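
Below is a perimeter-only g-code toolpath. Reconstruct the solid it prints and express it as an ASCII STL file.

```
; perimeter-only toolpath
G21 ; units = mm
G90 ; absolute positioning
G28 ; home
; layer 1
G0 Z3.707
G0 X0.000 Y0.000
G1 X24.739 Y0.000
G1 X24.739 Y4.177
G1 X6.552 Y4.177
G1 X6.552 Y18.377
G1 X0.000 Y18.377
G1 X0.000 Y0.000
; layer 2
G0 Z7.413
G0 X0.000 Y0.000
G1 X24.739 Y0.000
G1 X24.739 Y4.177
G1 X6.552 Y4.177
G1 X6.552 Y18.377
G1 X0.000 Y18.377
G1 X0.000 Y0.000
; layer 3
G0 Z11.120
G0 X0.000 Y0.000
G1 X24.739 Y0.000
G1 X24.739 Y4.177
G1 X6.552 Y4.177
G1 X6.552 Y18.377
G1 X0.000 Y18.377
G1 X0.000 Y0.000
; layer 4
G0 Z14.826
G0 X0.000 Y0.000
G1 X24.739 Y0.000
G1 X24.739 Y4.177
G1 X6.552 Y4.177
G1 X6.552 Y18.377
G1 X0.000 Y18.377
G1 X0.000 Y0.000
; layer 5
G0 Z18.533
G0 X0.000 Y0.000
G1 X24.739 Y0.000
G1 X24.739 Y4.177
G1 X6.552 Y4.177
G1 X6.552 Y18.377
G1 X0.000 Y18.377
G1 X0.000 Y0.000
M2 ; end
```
solid part
  facet normal 0.0000 0.0000 -1.0000
    outer loop
      vertex 24.739 4.177 0.000
      vertex 24.739 0.000 0.000
      vertex 0.000 0.000 0.000
    endloop
  endfacet
  facet normal 0.0000 0.0000 -1.0000
    outer loop
      vertex 6.552 4.177 0.000
      vertex 24.739 4.177 0.000
      vertex 0.000 0.000 0.000
    endloop
  endfacet
  facet normal 0.0000 0.0000 -1.0000
    outer loop
      vertex 6.552 18.377 0.000
      vertex 6.552 4.177 0.000
      vertex 0.000 0.000 0.000
    endloop
  endfacet
  facet normal 0.0000 0.0000 -1.0000
    outer loop
      vertex 0.000 18.377 0.000
      vertex 6.552 18.377 0.000
      vertex 0.000 0.000 0.000
    endloop
  endfacet
  facet normal 0.0000 0.0000 1.0000
    outer loop
      vertex 0.000 0.000 18.533
      vertex 24.739 0.000 18.533
      vertex 24.739 4.177 18.533
    endloop
  endfacet
  facet normal 0.0000 0.0000 1.0000
    outer loop
      vertex 0.000 0.000 18.533
      vertex 24.739 4.177 18.533
      vertex 6.552 4.177 18.533
    endloop
  endfacet
  facet normal 0.0000 0.0000 1.0000
    outer loop
      vertex 0.000 0.000 18.533
      vertex 6.552 4.177 18.533
      vertex 6.552 18.377 18.533
    endloop
  endfacet
  facet normal 0.0000 0.0000 1.0000
    outer loop
      vertex 0.000 0.000 18.533
      vertex 6.552 18.377 18.533
      vertex 0.000 18.377 18.533
    endloop
  endfacet
  facet normal 0.0000 -1.0000 0.0000
    outer loop
      vertex 0.000 0.000 0.000
      vertex 24.739 0.000 0.000
      vertex 24.739 0.000 18.533
    endloop
  endfacet
  facet normal 0.0000 -1.0000 0.0000
    outer loop
      vertex 0.000 0.000 0.000
      vertex 24.739 0.000 18.533
      vertex 0.000 0.000 18.533
    endloop
  endfacet
  facet normal 1.0000 0.0000 0.0000
    outer loop
      vertex 24.739 0.000 0.000
      vertex 24.739 4.177 0.000
      vertex 24.739 4.177 18.533
    endloop
  endfacet
  facet normal 1.0000 0.0000 0.0000
    outer loop
      vertex 24.739 0.000 0.000
      vertex 24.739 4.177 18.533
      vertex 24.739 0.000 18.533
    endloop
  endfacet
  facet normal 0.0000 1.0000 0.0000
    outer loop
      vertex 24.739 4.177 0.000
      vertex 6.552 4.177 0.000
      vertex 6.552 4.177 18.533
    endloop
  endfacet
  facet normal 0.0000 1.0000 0.0000
    outer loop
      vertex 24.739 4.177 0.000
      vertex 6.552 4.177 18.533
      vertex 24.739 4.177 18.533
    endloop
  endfacet
  facet normal 1.0000 0.0000 0.0000
    outer loop
      vertex 6.552 4.177 0.000
      vertex 6.552 18.377 0.000
      vertex 6.552 18.377 18.533
    endloop
  endfacet
  facet normal 1.0000 0.0000 0.0000
    outer loop
      vertex 6.552 4.177 0.000
      vertex 6.552 18.377 18.533
      vertex 6.552 4.177 18.533
    endloop
  endfacet
  facet normal 0.0000 1.0000 0.0000
    outer loop
      vertex 6.552 18.377 0.000
      vertex 0.000 18.377 0.000
      vertex 0.000 18.377 18.533
    endloop
  endfacet
  facet normal 0.0000 1.0000 0.0000
    outer loop
      vertex 6.552 18.377 0.000
      vertex 0.000 18.377 18.533
      vertex 6.552 18.377 18.533
    endloop
  endfacet
  facet normal -1.0000 0.0000 0.0000
    outer loop
      vertex 0.000 18.377 0.000
      vertex 0.000 0.000 0.000
      vertex 0.000 0.000 18.533
    endloop
  endfacet
  facet normal -1.0000 0.0000 0.0000
    outer loop
      vertex 0.000 18.377 0.000
      vertex 0.000 0.000 18.533
      vertex 0.000 18.377 18.533
    endloop
  endfacet
endsolid part

The G0 Z moves step by Δz≈3.707 mm. Every layer's G1 loop is the same polygon, so the solid is a straight extrusion of it from z=0 to z≈18.5. Closing with flat bottom and top caps and triangulating gives 20 facets — an L-shaped prism: outer 24.7 × 18.4 mm, arm thicknesses ≈ 4.18 mm (horizontal) and 6.55 mm (vertical), extruded 18.5 mm in z.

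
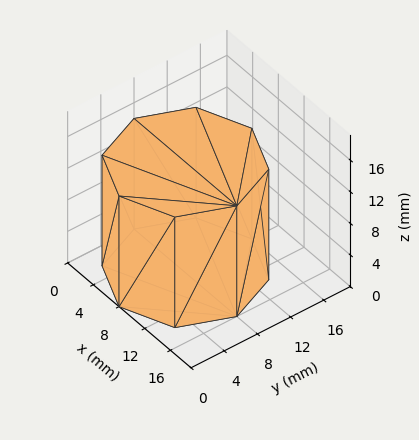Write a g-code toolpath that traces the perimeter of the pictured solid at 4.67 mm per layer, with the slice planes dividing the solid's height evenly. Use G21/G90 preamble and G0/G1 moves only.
Reading the render: the shape is a regular 8-sided prism (a cylinder approximated with 8 flat sides), circumscribed radius ≈ 8 mm, height ≈ 14 mm (dimensions read to the nearest mm from the axis ticks). For the g-code, the solid's height is divided into equal slices at the stated Δz and each level perimeter traced with G1 moves after a G0 lift.

; perimeter-only toolpath
G21 ; units = mm
G90 ; absolute positioning
G28 ; home
; layer 1
G0 Z4.67
G0 X16.00 Y8.00
G1 X13.66 Y13.66
G1 X8.00 Y16.00
G1 X2.34 Y13.66
G1 X0.00 Y8.00
G1 X2.34 Y2.34
G1 X8.00 Y0.00
G1 X13.66 Y2.34
G1 X16.00 Y8.00
; layer 2
G0 Z9.33
G0 X16.00 Y8.00
G1 X13.66 Y13.66
G1 X8.00 Y16.00
G1 X2.34 Y13.66
G1 X0.00 Y8.00
G1 X2.34 Y2.34
G1 X8.00 Y0.00
G1 X13.66 Y2.34
G1 X16.00 Y8.00
; layer 3
G0 Z14.00
G0 X16.00 Y8.00
G1 X13.66 Y13.66
G1 X8.00 Y16.00
G1 X2.34 Y13.66
G1 X0.00 Y8.00
G1 X2.34 Y2.34
G1 X8.00 Y0.00
G1 X13.66 Y2.34
G1 X16.00 Y8.00
M2 ; end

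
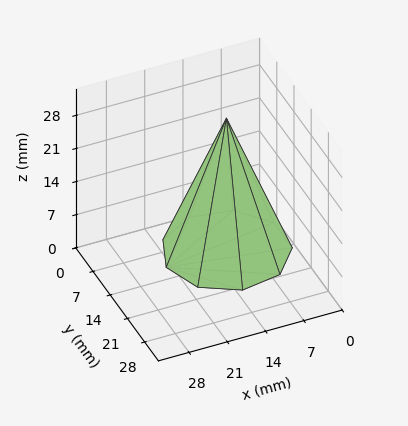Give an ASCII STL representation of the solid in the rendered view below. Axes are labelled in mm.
Reading the render: the shape is a regular 9-sided pyramid, base circumscribed radius ≈ 11 mm, apex at z ≈ 28 mm (dimensions read to the nearest mm from the axis ticks). For the STL, each face is triangulated and given an outward normal.

solid part
  facet normal 0.0000 0.0000 -1.0000
    outer loop
      vertex 12.91 21.83 0.00
      vertex 19.43 18.07 0.00
      vertex 22.00 11.00 0.00
    endloop
  endfacet
  facet normal 0.0000 0.0000 -1.0000
    outer loop
      vertex 5.50 20.53 0.00
      vertex 12.91 21.83 0.00
      vertex 22.00 11.00 0.00
    endloop
  endfacet
  facet normal 0.0000 0.0000 -1.0000
    outer loop
      vertex 0.66 14.76 0.00
      vertex 5.50 20.53 0.00
      vertex 22.00 11.00 0.00
    endloop
  endfacet
  facet normal 0.0000 0.0000 -1.0000
    outer loop
      vertex 0.66 7.24 0.00
      vertex 0.66 14.76 0.00
      vertex 22.00 11.00 0.00
    endloop
  endfacet
  facet normal 0.0000 0.0000 -1.0000
    outer loop
      vertex 5.50 1.47 0.00
      vertex 0.66 7.24 0.00
      vertex 22.00 11.00 0.00
    endloop
  endfacet
  facet normal 0.0000 0.0000 -1.0000
    outer loop
      vertex 12.91 0.17 0.00
      vertex 5.50 1.47 0.00
      vertex 22.00 11.00 0.00
    endloop
  endfacet
  facet normal 0.0000 0.0000 -1.0000
    outer loop
      vertex 19.43 3.93 0.00
      vertex 12.91 0.17 0.00
      vertex 22.00 11.00 0.00
    endloop
  endfacet
  facet normal 0.8817 0.3205 0.3464
    outer loop
      vertex 22.00 11.00 0.00
      vertex 19.43 18.07 0.00
      vertex 11.00 11.00 28.00
    endloop
  endfacet
  facet normal 0.4687 0.8127 0.3463
    outer loop
      vertex 19.43 18.07 0.00
      vertex 12.91 21.83 0.00
      vertex 11.00 11.00 28.00
    endloop
  endfacet
  facet normal -0.1621 0.9240 0.3463
    outer loop
      vertex 12.91 21.83 0.00
      vertex 5.50 20.53 0.00
      vertex 11.00 11.00 28.00
    endloop
  endfacet
  facet normal -0.7187 0.6029 0.3464
    outer loop
      vertex 5.50 20.53 0.00
      vertex 0.66 14.76 0.00
      vertex 11.00 11.00 28.00
    endloop
  endfacet
  facet normal -0.9381 0.0000 0.3464
    outer loop
      vertex 0.66 14.76 0.00
      vertex 0.66 7.24 0.00
      vertex 11.00 11.00 28.00
    endloop
  endfacet
  facet normal -0.7187 -0.6029 0.3464
    outer loop
      vertex 0.66 7.24 0.00
      vertex 5.50 1.47 0.00
      vertex 11.00 11.00 28.00
    endloop
  endfacet
  facet normal -0.1621 -0.9240 0.3463
    outer loop
      vertex 5.50 1.47 0.00
      vertex 12.91 0.17 0.00
      vertex 11.00 11.00 28.00
    endloop
  endfacet
  facet normal 0.4687 -0.8127 0.3463
    outer loop
      vertex 12.91 0.17 0.00
      vertex 19.43 3.93 0.00
      vertex 11.00 11.00 28.00
    endloop
  endfacet
  facet normal 0.8817 -0.3205 0.3464
    outer loop
      vertex 19.43 3.93 0.00
      vertex 22.00 11.00 0.00
      vertex 11.00 11.00 28.00
    endloop
  endfacet
endsolid part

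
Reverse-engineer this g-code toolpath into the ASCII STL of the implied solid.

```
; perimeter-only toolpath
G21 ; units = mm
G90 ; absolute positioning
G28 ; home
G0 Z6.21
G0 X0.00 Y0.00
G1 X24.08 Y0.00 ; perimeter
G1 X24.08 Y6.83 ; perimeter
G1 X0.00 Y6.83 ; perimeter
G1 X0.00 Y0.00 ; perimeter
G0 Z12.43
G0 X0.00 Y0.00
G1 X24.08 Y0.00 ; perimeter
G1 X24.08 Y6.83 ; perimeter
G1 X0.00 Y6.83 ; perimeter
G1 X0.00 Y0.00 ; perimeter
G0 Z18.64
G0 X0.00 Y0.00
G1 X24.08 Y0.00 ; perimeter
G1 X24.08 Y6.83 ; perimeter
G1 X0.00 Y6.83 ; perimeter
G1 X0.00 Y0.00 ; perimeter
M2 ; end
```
solid part
  facet normal 0.0000 0.0000 -1.0000
    outer loop
      vertex 24.08 6.83 0.00
      vertex 24.08 0.00 0.00
      vertex 0.00 0.00 0.00
    endloop
  endfacet
  facet normal 0.0000 0.0000 -1.0000
    outer loop
      vertex 0.00 6.83 0.00
      vertex 24.08 6.83 0.00
      vertex 0.00 0.00 0.00
    endloop
  endfacet
  facet normal 0.0000 0.0000 1.0000
    outer loop
      vertex 0.00 0.00 18.64
      vertex 24.08 0.00 18.64
      vertex 24.08 6.83 18.64
    endloop
  endfacet
  facet normal 0.0000 0.0000 1.0000
    outer loop
      vertex 0.00 0.00 18.64
      vertex 24.08 6.83 18.64
      vertex 0.00 6.83 18.64
    endloop
  endfacet
  facet normal 0.0000 -1.0000 0.0000
    outer loop
      vertex 0.00 0.00 0.00
      vertex 24.08 0.00 0.00
      vertex 24.08 0.00 18.64
    endloop
  endfacet
  facet normal 0.0000 -1.0000 0.0000
    outer loop
      vertex 0.00 0.00 0.00
      vertex 24.08 0.00 18.64
      vertex 0.00 0.00 18.64
    endloop
  endfacet
  facet normal 0.0000 1.0000 0.0000
    outer loop
      vertex 24.08 6.83 18.64
      vertex 24.08 6.83 0.00
      vertex 0.00 6.83 0.00
    endloop
  endfacet
  facet normal 0.0000 1.0000 0.0000
    outer loop
      vertex 0.00 6.83 18.64
      vertex 24.08 6.83 18.64
      vertex 0.00 6.83 0.00
    endloop
  endfacet
  facet normal -1.0000 0.0000 0.0000
    outer loop
      vertex 0.00 6.83 18.64
      vertex 0.00 6.83 0.00
      vertex 0.00 0.00 0.00
    endloop
  endfacet
  facet normal -1.0000 0.0000 0.0000
    outer loop
      vertex 0.00 0.00 18.64
      vertex 0.00 6.83 18.64
      vertex 0.00 0.00 0.00
    endloop
  endfacet
  facet normal 1.0000 0.0000 0.0000
    outer loop
      vertex 24.08 0.00 0.00
      vertex 24.08 6.83 0.00
      vertex 24.08 6.83 18.64
    endloop
  endfacet
  facet normal 1.0000 0.0000 0.0000
    outer loop
      vertex 24.08 0.00 0.00
      vertex 24.08 6.83 18.64
      vertex 24.08 0.00 18.64
    endloop
  endfacet
endsolid part

The G0 Z moves step by Δz≈6.21 mm. Every layer's G1 loop is the same polygon, so the solid is a straight extrusion of it from z=0 to z≈18.6. Closing with flat bottom and top caps and triangulating gives 12 facets — a rectangular box, roughly 24.1 × 6.83 mm footprint and 18.6 mm tall.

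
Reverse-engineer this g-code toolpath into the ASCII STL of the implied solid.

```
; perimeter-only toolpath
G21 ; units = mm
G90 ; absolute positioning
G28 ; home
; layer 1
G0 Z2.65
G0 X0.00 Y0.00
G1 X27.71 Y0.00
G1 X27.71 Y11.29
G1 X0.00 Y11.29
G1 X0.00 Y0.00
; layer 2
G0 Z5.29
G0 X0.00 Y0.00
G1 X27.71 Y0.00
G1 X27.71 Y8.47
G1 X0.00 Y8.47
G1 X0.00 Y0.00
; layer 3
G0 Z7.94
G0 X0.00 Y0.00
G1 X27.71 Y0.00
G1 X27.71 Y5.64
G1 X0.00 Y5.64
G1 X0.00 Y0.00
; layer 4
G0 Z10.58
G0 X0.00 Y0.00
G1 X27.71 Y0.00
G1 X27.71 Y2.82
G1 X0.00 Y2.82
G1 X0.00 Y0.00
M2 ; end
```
solid part
  facet normal 0.0000 0.0000 -1.0000
    outer loop
      vertex 27.71 14.11 0.00
      vertex 27.71 0.00 0.00
      vertex 0.00 0.00 0.00
    endloop
  endfacet
  facet normal 0.0000 0.0000 -1.0000
    outer loop
      vertex 0.00 14.11 0.00
      vertex 27.71 14.11 0.00
      vertex 0.00 0.00 0.00
    endloop
  endfacet
  facet normal 0.0000 -1.0000 0.0000
    outer loop
      vertex 0.00 0.00 0.00
      vertex 27.71 0.00 0.00
      vertex 27.71 0.00 13.23
    endloop
  endfacet
  facet normal 0.0000 -1.0000 0.0000
    outer loop
      vertex 0.00 0.00 0.00
      vertex 27.71 0.00 13.23
      vertex 0.00 0.00 13.23
    endloop
  endfacet
  facet normal 0.0000 0.6840 0.7295
    outer loop
      vertex 0.00 0.00 13.23
      vertex 27.71 0.00 13.23
      vertex 27.71 14.11 0.00
    endloop
  endfacet
  facet normal 0.0000 0.6840 0.7295
    outer loop
      vertex 0.00 0.00 13.23
      vertex 27.71 14.11 0.00
      vertex 0.00 14.11 0.00
    endloop
  endfacet
  facet normal -1.0000 0.0000 0.0000
    outer loop
      vertex 0.00 0.00 13.23
      vertex 0.00 14.11 0.00
      vertex 0.00 0.00 0.00
    endloop
  endfacet
  facet normal 1.0000 0.0000 0.0000
    outer loop
      vertex 27.71 0.00 0.00
      vertex 27.71 14.11 0.00
      vertex 27.71 0.00 13.23
    endloop
  endfacet
endsolid part

The G0 Z moves step by Δz≈2.65 mm. The G1 loops shrink linearly with z, so the solid tapers from its base footprint up to z≈13.2. Closing with a flat bottom cap and the tapered top and triangulating gives 8 facets — a wedge (ramp): 27.7 × 14.1 mm base, rising to 13.2 mm along the y=0 edge and sloping linearly to z=0 at y=14.1.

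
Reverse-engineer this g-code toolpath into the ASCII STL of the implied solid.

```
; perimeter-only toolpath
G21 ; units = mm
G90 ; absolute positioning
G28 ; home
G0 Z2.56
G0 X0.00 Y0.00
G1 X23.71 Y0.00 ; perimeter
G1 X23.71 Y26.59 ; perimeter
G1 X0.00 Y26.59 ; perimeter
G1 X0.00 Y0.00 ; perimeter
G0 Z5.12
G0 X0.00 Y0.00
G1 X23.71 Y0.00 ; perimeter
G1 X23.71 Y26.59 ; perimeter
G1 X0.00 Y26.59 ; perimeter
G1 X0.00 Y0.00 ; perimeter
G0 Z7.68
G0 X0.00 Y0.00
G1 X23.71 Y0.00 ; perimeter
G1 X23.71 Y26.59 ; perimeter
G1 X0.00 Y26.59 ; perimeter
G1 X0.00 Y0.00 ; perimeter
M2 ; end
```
solid part
  facet normal 0.0000 0.0000 -1.0000
    outer loop
      vertex 23.71 26.59 0.00
      vertex 23.71 0.00 0.00
      vertex 0.00 0.00 0.00
    endloop
  endfacet
  facet normal 0.0000 0.0000 -1.0000
    outer loop
      vertex 0.00 26.59 0.00
      vertex 23.71 26.59 0.00
      vertex 0.00 0.00 0.00
    endloop
  endfacet
  facet normal 0.0000 0.0000 1.0000
    outer loop
      vertex 0.00 0.00 7.68
      vertex 23.71 0.00 7.68
      vertex 23.71 26.59 7.68
    endloop
  endfacet
  facet normal 0.0000 0.0000 1.0000
    outer loop
      vertex 0.00 0.00 7.68
      vertex 23.71 26.59 7.68
      vertex 0.00 26.59 7.68
    endloop
  endfacet
  facet normal 0.0000 -1.0000 0.0000
    outer loop
      vertex 0.00 0.00 0.00
      vertex 23.71 0.00 0.00
      vertex 23.71 0.00 7.68
    endloop
  endfacet
  facet normal 0.0000 -1.0000 0.0000
    outer loop
      vertex 0.00 0.00 0.00
      vertex 23.71 0.00 7.68
      vertex 0.00 0.00 7.68
    endloop
  endfacet
  facet normal 0.0000 1.0000 0.0000
    outer loop
      vertex 23.71 26.59 7.68
      vertex 23.71 26.59 0.00
      vertex 0.00 26.59 0.00
    endloop
  endfacet
  facet normal 0.0000 1.0000 0.0000
    outer loop
      vertex 0.00 26.59 7.68
      vertex 23.71 26.59 7.68
      vertex 0.00 26.59 0.00
    endloop
  endfacet
  facet normal -1.0000 0.0000 0.0000
    outer loop
      vertex 0.00 26.59 7.68
      vertex 0.00 26.59 0.00
      vertex 0.00 0.00 0.00
    endloop
  endfacet
  facet normal -1.0000 0.0000 0.0000
    outer loop
      vertex 0.00 0.00 7.68
      vertex 0.00 26.59 7.68
      vertex 0.00 0.00 0.00
    endloop
  endfacet
  facet normal 1.0000 0.0000 0.0000
    outer loop
      vertex 23.71 0.00 0.00
      vertex 23.71 26.59 0.00
      vertex 23.71 26.59 7.68
    endloop
  endfacet
  facet normal 1.0000 0.0000 0.0000
    outer loop
      vertex 23.71 0.00 0.00
      vertex 23.71 26.59 7.68
      vertex 23.71 0.00 7.68
    endloop
  endfacet
endsolid part

The G0 Z moves step by Δz≈2.56 mm. Every layer's G1 loop is the same polygon, so the solid is a straight extrusion of it from z=0 to z≈7.68. Closing with flat bottom and top caps and triangulating gives 12 facets — a rectangular box, roughly 23.7 × 26.6 mm footprint and 7.68 mm tall.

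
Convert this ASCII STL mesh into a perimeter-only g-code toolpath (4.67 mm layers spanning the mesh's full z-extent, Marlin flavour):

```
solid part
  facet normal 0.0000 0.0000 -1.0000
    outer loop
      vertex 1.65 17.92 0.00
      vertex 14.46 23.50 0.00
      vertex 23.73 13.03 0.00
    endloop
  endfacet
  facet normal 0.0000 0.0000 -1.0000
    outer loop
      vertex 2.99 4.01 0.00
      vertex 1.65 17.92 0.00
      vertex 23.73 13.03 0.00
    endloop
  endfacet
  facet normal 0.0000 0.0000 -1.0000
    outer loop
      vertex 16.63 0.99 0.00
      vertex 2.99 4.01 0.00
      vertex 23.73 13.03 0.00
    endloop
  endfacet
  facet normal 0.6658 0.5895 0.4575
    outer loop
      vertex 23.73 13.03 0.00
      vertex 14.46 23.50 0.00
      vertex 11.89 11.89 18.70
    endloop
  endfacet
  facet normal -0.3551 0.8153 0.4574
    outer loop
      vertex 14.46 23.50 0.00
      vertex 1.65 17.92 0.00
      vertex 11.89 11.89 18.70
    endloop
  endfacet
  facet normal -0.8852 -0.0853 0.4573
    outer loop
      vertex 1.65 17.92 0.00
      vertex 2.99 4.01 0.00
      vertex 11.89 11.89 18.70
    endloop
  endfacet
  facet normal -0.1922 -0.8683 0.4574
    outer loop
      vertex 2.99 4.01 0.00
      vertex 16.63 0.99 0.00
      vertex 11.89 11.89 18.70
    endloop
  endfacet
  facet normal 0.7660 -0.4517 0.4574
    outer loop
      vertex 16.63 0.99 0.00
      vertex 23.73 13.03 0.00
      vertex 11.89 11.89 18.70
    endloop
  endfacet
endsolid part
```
; perimeter-only toolpath
G21 ; units = mm
G90 ; absolute positioning
G28 ; home
; layer 1
G0 Z4.67
G0 X20.77 Y12.74
G1 X13.82 Y20.60
G1 X4.21 Y16.41
G1 X5.21 Y5.98
G1 X15.45 Y3.71
G1 X20.77 Y12.74
; layer 2
G0 Z9.35
G0 X17.81 Y12.46
G1 X13.18 Y17.70
G1 X6.77 Y14.91
G1 X7.44 Y7.95
G1 X14.26 Y6.44
G1 X17.81 Y12.46
; layer 3
G0 Z14.02
G0 X14.85 Y12.18
G1 X12.53 Y14.79
G1 X9.33 Y13.40
G1 X9.67 Y9.92
G1 X13.07 Y9.17
G1 X14.85 Y12.18
M2 ; end

The solid is a regular 5-sided pyramid, base circumscribed radius ≈ 11.9 mm, apex at z ≈ 18.7 mm. Slicing at Δz = 4.67 mm — 4 equal slices spanning the solid's height, so layer i sits at z = i·h/4 — gives 3 non-empty perimeters. Each is a 5-segment closed polygon; G0 lifts to the layer z and rapids to the start vertex, then G1 traces the edges. The cross-section shrinks linearly with z (the slice at the apex is degenerate and omitted).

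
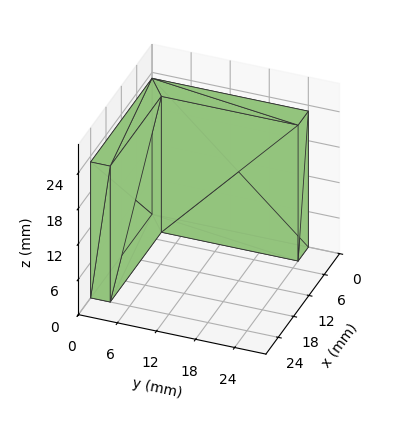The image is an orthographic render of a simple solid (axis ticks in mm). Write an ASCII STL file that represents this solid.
Reading the render: the shape is an L-shaped prism: outer 24 × 24 mm, arm thicknesses ≈ 3 mm (horizontal) and 4 mm (vertical), extruded 23 mm in z (dimensions read to the nearest mm from the axis ticks). For the STL, each face is triangulated and given an outward normal.

solid part
  facet normal 0.0000 0.0000 -1.0000
    outer loop
      vertex 24.00 3.00 0.00
      vertex 24.00 0.00 0.00
      vertex 0.00 0.00 0.00
    endloop
  endfacet
  facet normal 0.0000 0.0000 -1.0000
    outer loop
      vertex 4.00 3.00 0.00
      vertex 24.00 3.00 0.00
      vertex 0.00 0.00 0.00
    endloop
  endfacet
  facet normal 0.0000 0.0000 -1.0000
    outer loop
      vertex 4.00 24.00 0.00
      vertex 4.00 3.00 0.00
      vertex 0.00 0.00 0.00
    endloop
  endfacet
  facet normal 0.0000 0.0000 -1.0000
    outer loop
      vertex 0.00 24.00 0.00
      vertex 4.00 24.00 0.00
      vertex 0.00 0.00 0.00
    endloop
  endfacet
  facet normal 0.0000 0.0000 1.0000
    outer loop
      vertex 0.00 0.00 23.00
      vertex 24.00 0.00 23.00
      vertex 24.00 3.00 23.00
    endloop
  endfacet
  facet normal 0.0000 0.0000 1.0000
    outer loop
      vertex 0.00 0.00 23.00
      vertex 24.00 3.00 23.00
      vertex 4.00 3.00 23.00
    endloop
  endfacet
  facet normal 0.0000 0.0000 1.0000
    outer loop
      vertex 0.00 0.00 23.00
      vertex 4.00 3.00 23.00
      vertex 4.00 24.00 23.00
    endloop
  endfacet
  facet normal 0.0000 0.0000 1.0000
    outer loop
      vertex 0.00 0.00 23.00
      vertex 4.00 24.00 23.00
      vertex 0.00 24.00 23.00
    endloop
  endfacet
  facet normal 0.0000 -1.0000 0.0000
    outer loop
      vertex 0.00 0.00 0.00
      vertex 24.00 0.00 0.00
      vertex 24.00 0.00 23.00
    endloop
  endfacet
  facet normal 0.0000 -1.0000 0.0000
    outer loop
      vertex 0.00 0.00 0.00
      vertex 24.00 0.00 23.00
      vertex 0.00 0.00 23.00
    endloop
  endfacet
  facet normal 1.0000 0.0000 0.0000
    outer loop
      vertex 24.00 0.00 0.00
      vertex 24.00 3.00 0.00
      vertex 24.00 3.00 23.00
    endloop
  endfacet
  facet normal 1.0000 0.0000 0.0000
    outer loop
      vertex 24.00 0.00 0.00
      vertex 24.00 3.00 23.00
      vertex 24.00 0.00 23.00
    endloop
  endfacet
  facet normal 0.0000 1.0000 0.0000
    outer loop
      vertex 24.00 3.00 0.00
      vertex 4.00 3.00 0.00
      vertex 4.00 3.00 23.00
    endloop
  endfacet
  facet normal 0.0000 1.0000 0.0000
    outer loop
      vertex 24.00 3.00 0.00
      vertex 4.00 3.00 23.00
      vertex 24.00 3.00 23.00
    endloop
  endfacet
  facet normal 1.0000 0.0000 0.0000
    outer loop
      vertex 4.00 3.00 0.00
      vertex 4.00 24.00 0.00
      vertex 4.00 24.00 23.00
    endloop
  endfacet
  facet normal 1.0000 0.0000 0.0000
    outer loop
      vertex 4.00 3.00 0.00
      vertex 4.00 24.00 23.00
      vertex 4.00 3.00 23.00
    endloop
  endfacet
  facet normal 0.0000 1.0000 0.0000
    outer loop
      vertex 4.00 24.00 0.00
      vertex 0.00 24.00 0.00
      vertex 0.00 24.00 23.00
    endloop
  endfacet
  facet normal 0.0000 1.0000 0.0000
    outer loop
      vertex 4.00 24.00 0.00
      vertex 0.00 24.00 23.00
      vertex 4.00 24.00 23.00
    endloop
  endfacet
  facet normal -1.0000 0.0000 0.0000
    outer loop
      vertex 0.00 24.00 0.00
      vertex 0.00 0.00 0.00
      vertex 0.00 0.00 23.00
    endloop
  endfacet
  facet normal -1.0000 0.0000 0.0000
    outer loop
      vertex 0.00 24.00 0.00
      vertex 0.00 0.00 23.00
      vertex 0.00 24.00 23.00
    endloop
  endfacet
endsolid part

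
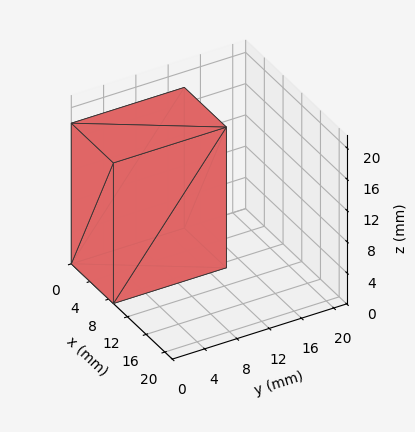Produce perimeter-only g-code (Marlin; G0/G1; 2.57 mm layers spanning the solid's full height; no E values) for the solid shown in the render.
Reading the render: the shape is a rectangular box, roughly 9 × 14 mm footprint and 18 mm tall (dimensions read to the nearest mm from the axis ticks). For the g-code, the solid's height is divided into equal slices at the stated Δz and each level perimeter traced with G1 moves after a G0 lift.

; perimeter-only toolpath
G21 ; units = mm
G90 ; absolute positioning
G28 ; home
; layer 1
G0 Z2.57
G0 X0.00 Y0.00
G1 X9.00 Y0.00
G1 X9.00 Y14.00
G1 X0.00 Y14.00
G1 X0.00 Y0.00
; layer 2
G0 Z5.14
G0 X0.00 Y0.00
G1 X9.00 Y0.00
G1 X9.00 Y14.00
G1 X0.00 Y14.00
G1 X0.00 Y0.00
; layer 3
G0 Z7.71
G0 X0.00 Y0.00
G1 X9.00 Y0.00
G1 X9.00 Y14.00
G1 X0.00 Y14.00
G1 X0.00 Y0.00
; layer 4
G0 Z10.29
G0 X0.00 Y0.00
G1 X9.00 Y0.00
G1 X9.00 Y14.00
G1 X0.00 Y14.00
G1 X0.00 Y0.00
; layer 5
G0 Z12.86
G0 X0.00 Y0.00
G1 X9.00 Y0.00
G1 X9.00 Y14.00
G1 X0.00 Y14.00
G1 X0.00 Y0.00
; layer 6
G0 Z15.43
G0 X0.00 Y0.00
G1 X9.00 Y0.00
G1 X9.00 Y14.00
G1 X0.00 Y14.00
G1 X0.00 Y0.00
; layer 7
G0 Z18.00
G0 X0.00 Y0.00
G1 X9.00 Y0.00
G1 X9.00 Y14.00
G1 X0.00 Y14.00
G1 X0.00 Y0.00
M2 ; end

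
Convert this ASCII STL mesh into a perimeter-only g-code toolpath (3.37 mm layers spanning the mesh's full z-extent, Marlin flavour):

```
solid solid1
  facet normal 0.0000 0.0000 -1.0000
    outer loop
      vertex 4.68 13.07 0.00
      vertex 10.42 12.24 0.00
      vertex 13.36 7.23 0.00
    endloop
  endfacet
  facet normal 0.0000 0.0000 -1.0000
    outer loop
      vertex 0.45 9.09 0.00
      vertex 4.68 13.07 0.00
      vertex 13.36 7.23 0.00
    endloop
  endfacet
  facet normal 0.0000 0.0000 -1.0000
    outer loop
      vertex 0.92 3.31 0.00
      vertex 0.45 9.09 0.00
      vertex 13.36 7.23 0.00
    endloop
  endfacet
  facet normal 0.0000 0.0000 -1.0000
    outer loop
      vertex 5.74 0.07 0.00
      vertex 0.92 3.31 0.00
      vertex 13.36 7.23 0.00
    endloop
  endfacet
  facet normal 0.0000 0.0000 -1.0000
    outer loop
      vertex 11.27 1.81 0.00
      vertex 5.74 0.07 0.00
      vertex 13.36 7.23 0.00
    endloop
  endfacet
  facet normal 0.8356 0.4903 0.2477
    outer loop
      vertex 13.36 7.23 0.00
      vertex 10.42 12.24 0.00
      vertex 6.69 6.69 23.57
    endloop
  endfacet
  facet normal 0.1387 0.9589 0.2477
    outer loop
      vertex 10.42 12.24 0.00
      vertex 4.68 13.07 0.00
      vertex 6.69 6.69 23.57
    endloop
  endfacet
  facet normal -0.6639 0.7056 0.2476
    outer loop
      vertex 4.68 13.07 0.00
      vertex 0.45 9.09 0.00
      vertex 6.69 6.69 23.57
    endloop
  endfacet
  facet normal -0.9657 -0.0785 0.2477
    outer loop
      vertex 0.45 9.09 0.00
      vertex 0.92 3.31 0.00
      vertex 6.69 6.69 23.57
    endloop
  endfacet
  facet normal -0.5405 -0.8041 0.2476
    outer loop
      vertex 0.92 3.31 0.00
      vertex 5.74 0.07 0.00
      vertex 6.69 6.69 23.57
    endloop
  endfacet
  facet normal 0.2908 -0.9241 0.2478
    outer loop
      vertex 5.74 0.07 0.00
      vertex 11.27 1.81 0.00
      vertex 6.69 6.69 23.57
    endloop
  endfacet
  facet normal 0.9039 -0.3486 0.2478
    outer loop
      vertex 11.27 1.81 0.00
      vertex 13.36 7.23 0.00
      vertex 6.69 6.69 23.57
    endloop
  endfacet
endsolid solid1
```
; perimeter-only toolpath
G21 ; units = mm
G90 ; absolute positioning
G28 ; home
; layer 1
G0 Z3.37
G0 X12.41 Y7.15
G1 X9.89 Y11.45
G1 X4.97 Y12.16
G1 X1.34 Y8.75
G1 X1.74 Y3.79
G1 X5.88 Y1.02
G1 X10.62 Y2.51
G1 X12.41 Y7.15
; layer 2
G0 Z6.73
G0 X11.45 Y7.08
G1 X9.35 Y10.65
G1 X5.25 Y11.25
G1 X2.23 Y8.40
G1 X2.57 Y4.28
G1 X6.01 Y1.96
G1 X9.96 Y3.20
G1 X11.45 Y7.08
; layer 3
G0 Z10.10
G0 X10.50 Y7.00
G1 X8.82 Y9.86
G1 X5.54 Y10.34
G1 X3.12 Y8.06
G1 X3.39 Y4.76
G1 X6.15 Y2.91
G1 X9.31 Y3.90
G1 X10.50 Y7.00
; layer 4
G0 Z13.47
G0 X9.55 Y6.92
G1 X8.29 Y9.07
G1 X5.83 Y9.42
G1 X4.02 Y7.72
G1 X4.22 Y5.24
G1 X6.28 Y3.85
G1 X8.65 Y4.60
G1 X9.55 Y6.92
; layer 5
G0 Z16.84
G0 X8.60 Y6.84
G1 X7.76 Y8.28
G1 X6.12 Y8.51
G1 X4.91 Y7.38
G1 X5.04 Y5.72
G1 X6.42 Y4.80
G1 X8.00 Y5.30
G1 X8.60 Y6.84
; layer 6
G0 Z20.20
G0 X7.64 Y6.77
G1 X7.22 Y7.48
G1 X6.40 Y7.60
G1 X5.80 Y7.03
G1 X5.87 Y6.21
G1 X6.55 Y5.74
G1 X7.34 Y5.99
G1 X7.64 Y6.77
M2 ; end

The solid is a regular 7-sided pyramid, base circumscribed radius ≈ 6.69 mm, apex at z ≈ 23.6 mm. Slicing at Δz = 3.37 mm — 7 equal slices spanning the solid's height, so layer i sits at z = i·h/7 — gives 6 non-empty perimeters. Each is a 7-segment closed polygon; G0 lifts to the layer z and rapids to the start vertex, then G1 traces the edges. The cross-section shrinks linearly with z (the slice at the apex is degenerate and omitted).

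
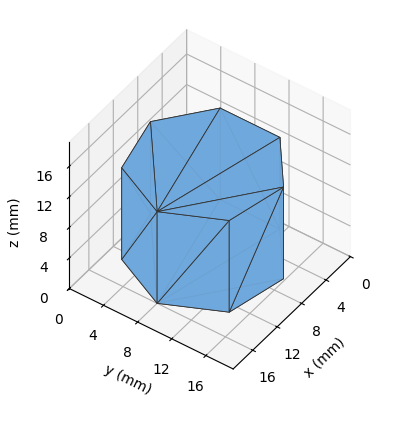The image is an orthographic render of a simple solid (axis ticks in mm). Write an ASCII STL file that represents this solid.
Reading the render: the shape is a regular 7-sided prism (a cylinder approximated with 7 flat sides), circumscribed radius ≈ 8 mm, height ≈ 12 mm (dimensions read to the nearest mm from the axis ticks). For the STL, each face is triangulated and given an outward normal.

solid part
  facet normal 0.0000 0.0000 -1.0000
    outer loop
      vertex 6.2 15.8 0.0
      vertex 13.0 14.3 0.0
      vertex 16.0 8.0 0.0
    endloop
  endfacet
  facet normal 0.0000 0.0000 -1.0000
    outer loop
      vertex 0.8 11.5 0.0
      vertex 6.2 15.8 0.0
      vertex 16.0 8.0 0.0
    endloop
  endfacet
  facet normal 0.0000 0.0000 -1.0000
    outer loop
      vertex 0.8 4.5 0.0
      vertex 0.8 11.5 0.0
      vertex 16.0 8.0 0.0
    endloop
  endfacet
  facet normal 0.0000 0.0000 -1.0000
    outer loop
      vertex 6.2 0.2 0.0
      vertex 0.8 4.5 0.0
      vertex 16.0 8.0 0.0
    endloop
  endfacet
  facet normal 0.0000 0.0000 -1.0000
    outer loop
      vertex 13.0 1.7 0.0
      vertex 6.2 0.2 0.0
      vertex 16.0 8.0 0.0
    endloop
  endfacet
  facet normal 0.0000 0.0000 1.0000
    outer loop
      vertex 16.0 8.0 12.0
      vertex 13.0 14.3 12.0
      vertex 6.2 15.8 12.0
    endloop
  endfacet
  facet normal 0.0000 0.0000 1.0000
    outer loop
      vertex 16.0 8.0 12.0
      vertex 6.2 15.8 12.0
      vertex 0.8 11.5 12.0
    endloop
  endfacet
  facet normal 0.0000 0.0000 1.0000
    outer loop
      vertex 16.0 8.0 12.0
      vertex 0.8 11.5 12.0
      vertex 0.8 4.5 12.0
    endloop
  endfacet
  facet normal 0.0000 0.0000 1.0000
    outer loop
      vertex 16.0 8.0 12.0
      vertex 0.8 4.5 12.0
      vertex 6.2 0.2 12.0
    endloop
  endfacet
  facet normal 0.0000 0.0000 1.0000
    outer loop
      vertex 16.0 8.0 12.0
      vertex 6.2 0.2 12.0
      vertex 13.0 1.7 12.0
    endloop
  endfacet
  facet normal 0.9029 0.4299 0.0000
    outer loop
      vertex 16.0 8.0 0.0
      vertex 13.0 14.3 0.0
      vertex 13.0 14.3 12.0
    endloop
  endfacet
  facet normal 0.9029 0.4299 0.0000
    outer loop
      vertex 16.0 8.0 0.0
      vertex 13.0 14.3 12.0
      vertex 16.0 8.0 12.0
    endloop
  endfacet
  facet normal 0.2154 0.9765 0.0000
    outer loop
      vertex 13.0 14.3 0.0
      vertex 6.2 15.8 0.0
      vertex 6.2 15.8 12.0
    endloop
  endfacet
  facet normal 0.2154 0.9765 0.0000
    outer loop
      vertex 13.0 14.3 0.0
      vertex 6.2 15.8 12.0
      vertex 13.0 14.3 12.0
    endloop
  endfacet
  facet normal -0.6229 0.7823 0.0000
    outer loop
      vertex 6.2 15.8 0.0
      vertex 0.8 11.5 0.0
      vertex 0.8 11.5 12.0
    endloop
  endfacet
  facet normal -0.6229 0.7823 0.0000
    outer loop
      vertex 6.2 15.8 0.0
      vertex 0.8 11.5 12.0
      vertex 6.2 15.8 12.0
    endloop
  endfacet
  facet normal -1.0000 0.0000 0.0000
    outer loop
      vertex 0.8 11.5 0.0
      vertex 0.8 4.5 0.0
      vertex 0.8 4.5 12.0
    endloop
  endfacet
  facet normal -1.0000 0.0000 0.0000
    outer loop
      vertex 0.8 11.5 0.0
      vertex 0.8 4.5 12.0
      vertex 0.8 11.5 12.0
    endloop
  endfacet
  facet normal -0.6229 -0.7823 0.0000
    outer loop
      vertex 0.8 4.5 0.0
      vertex 6.2 0.2 0.0
      vertex 6.2 0.2 12.0
    endloop
  endfacet
  facet normal -0.6229 -0.7823 0.0000
    outer loop
      vertex 0.8 4.5 0.0
      vertex 6.2 0.2 12.0
      vertex 0.8 4.5 12.0
    endloop
  endfacet
  facet normal 0.2154 -0.9765 0.0000
    outer loop
      vertex 6.2 0.2 0.0
      vertex 13.0 1.7 0.0
      vertex 13.0 1.7 12.0
    endloop
  endfacet
  facet normal 0.2154 -0.9765 0.0000
    outer loop
      vertex 6.2 0.2 0.0
      vertex 13.0 1.7 12.0
      vertex 6.2 0.2 12.0
    endloop
  endfacet
  facet normal 0.9029 -0.4299 0.0000
    outer loop
      vertex 13.0 1.7 0.0
      vertex 16.0 8.0 0.0
      vertex 16.0 8.0 12.0
    endloop
  endfacet
  facet normal 0.9029 -0.4299 0.0000
    outer loop
      vertex 13.0 1.7 0.0
      vertex 16.0 8.0 12.0
      vertex 13.0 1.7 12.0
    endloop
  endfacet
endsolid part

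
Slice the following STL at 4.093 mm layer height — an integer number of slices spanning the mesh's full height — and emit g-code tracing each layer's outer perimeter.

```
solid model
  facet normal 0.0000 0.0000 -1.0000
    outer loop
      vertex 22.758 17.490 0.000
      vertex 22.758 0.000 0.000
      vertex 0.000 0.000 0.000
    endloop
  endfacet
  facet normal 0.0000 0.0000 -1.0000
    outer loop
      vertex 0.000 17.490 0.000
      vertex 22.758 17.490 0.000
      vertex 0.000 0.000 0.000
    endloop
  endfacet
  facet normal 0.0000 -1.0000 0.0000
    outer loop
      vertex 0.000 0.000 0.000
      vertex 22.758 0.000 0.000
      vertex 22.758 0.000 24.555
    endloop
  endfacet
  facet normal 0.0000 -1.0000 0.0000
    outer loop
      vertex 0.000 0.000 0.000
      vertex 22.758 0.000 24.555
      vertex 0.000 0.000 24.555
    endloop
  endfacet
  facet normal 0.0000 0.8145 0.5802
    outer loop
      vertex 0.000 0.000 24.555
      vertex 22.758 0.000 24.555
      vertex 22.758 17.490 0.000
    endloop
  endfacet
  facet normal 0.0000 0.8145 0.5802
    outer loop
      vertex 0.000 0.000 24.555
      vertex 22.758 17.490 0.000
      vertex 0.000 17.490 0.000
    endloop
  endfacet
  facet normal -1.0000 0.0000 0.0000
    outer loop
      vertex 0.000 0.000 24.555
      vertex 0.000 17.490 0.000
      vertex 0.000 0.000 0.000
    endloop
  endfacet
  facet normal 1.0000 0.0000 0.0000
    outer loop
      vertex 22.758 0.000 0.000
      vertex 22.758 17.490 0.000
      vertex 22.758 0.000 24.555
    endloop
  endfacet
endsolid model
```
; perimeter-only toolpath
G21 ; units = mm
G90 ; absolute positioning
G28 ; home
; layer 1
G0 Z4.093
G0 X0.000 Y0.000
G1 X22.758 Y0.000
G1 X22.758 Y14.575
G1 X0.000 Y14.575
G1 X0.000 Y0.000
; layer 2
G0 Z8.185
G0 X0.000 Y0.000
G1 X22.758 Y0.000
G1 X22.758 Y11.660
G1 X0.000 Y11.660
G1 X0.000 Y0.000
; layer 3
G0 Z12.277
G0 X0.000 Y0.000
G1 X22.758 Y0.000
G1 X22.758 Y8.745
G1 X0.000 Y8.745
G1 X0.000 Y0.000
; layer 4
G0 Z16.370
G0 X0.000 Y0.000
G1 X22.758 Y0.000
G1 X22.758 Y5.830
G1 X0.000 Y5.830
G1 X0.000 Y0.000
; layer 5
G0 Z20.463
G0 X0.000 Y0.000
G1 X22.758 Y0.000
G1 X22.758 Y2.915
G1 X0.000 Y2.915
G1 X0.000 Y0.000
M2 ; end

The solid is a wedge (ramp): 22.8 × 17.5 mm base, rising to 24.6 mm along the y=0 edge and sloping linearly to z=0 at y=17.5. Slicing at Δz = 4.093 mm — 6 equal slices spanning the solid's height, so layer i sits at z = i·h/6 — gives 5 non-empty perimeters. Each is a 4-segment closed polygon; G0 lifts to the layer z and rapids to the start vertex, then G1 traces the edges. The cross-section shrinks linearly with z (the slice at the apex is degenerate and omitted).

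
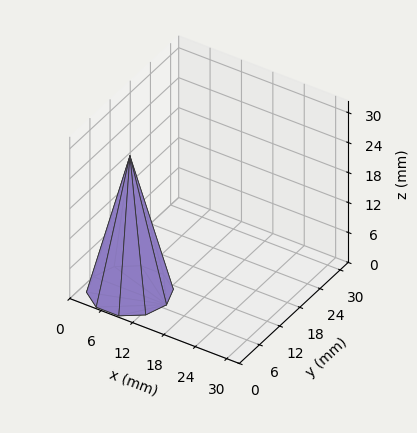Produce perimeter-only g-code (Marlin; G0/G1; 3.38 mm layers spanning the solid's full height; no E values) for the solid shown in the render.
Reading the render: the shape is a regular 10-sided pyramid, base circumscribed radius ≈ 7 mm, apex at z ≈ 27 mm (dimensions read to the nearest mm from the axis ticks). For the g-code, the solid's height is divided into equal slices at the stated Δz and each level perimeter traced with G1 moves after a G0 lift.

; perimeter-only toolpath
G21 ; units = mm
G90 ; absolute positioning
G28 ; home
; layer 1
G0 Z3.38
G0 X13.12 Y7.00
G1 X11.95 Y10.60
G1 X8.89 Y12.83
G1 X5.11 Y12.83
G1 X2.05 Y10.60
G1 X0.88 Y7.00
G1 X2.05 Y3.40
G1 X5.11 Y1.17
G1 X8.89 Y1.17
G1 X11.95 Y3.40
G1 X13.12 Y7.00
; layer 2
G0 Z6.75
G0 X12.25 Y7.00
G1 X11.25 Y10.08
G1 X8.62 Y12.00
G1 X5.38 Y12.00
G1 X2.75 Y10.08
G1 X1.75 Y7.00
G1 X2.75 Y3.92
G1 X5.38 Y2.00
G1 X8.62 Y2.00
G1 X11.25 Y3.92
G1 X12.25 Y7.00
; layer 3
G0 Z10.12
G0 X11.38 Y7.00
G1 X10.54 Y9.57
G1 X8.35 Y11.16
G1 X5.65 Y11.16
G1 X3.46 Y9.57
G1 X2.62 Y7.00
G1 X3.46 Y4.43
G1 X5.65 Y2.84
G1 X8.35 Y2.84
G1 X10.54 Y4.43
G1 X11.38 Y7.00
; layer 4
G0 Z13.50
G0 X10.50 Y7.00
G1 X9.83 Y9.05
G1 X8.08 Y10.33
G1 X5.92 Y10.33
G1 X4.17 Y9.05
G1 X3.50 Y7.00
G1 X4.17 Y4.95
G1 X5.92 Y3.67
G1 X8.08 Y3.67
G1 X9.83 Y4.95
G1 X10.50 Y7.00
; layer 5
G0 Z16.88
G0 X9.62 Y7.00
G1 X9.12 Y8.54
G1 X7.81 Y9.50
G1 X6.19 Y9.50
G1 X4.88 Y8.54
G1 X4.38 Y7.00
G1 X4.88 Y5.46
G1 X6.19 Y4.50
G1 X7.81 Y4.50
G1 X9.12 Y5.46
G1 X9.62 Y7.00
; layer 6
G0 Z20.25
G0 X8.75 Y7.00
G1 X8.41 Y8.03
G1 X7.54 Y8.66
G1 X6.46 Y8.66
G1 X5.58 Y8.03
G1 X5.25 Y7.00
G1 X5.58 Y5.97
G1 X6.46 Y5.33
G1 X7.54 Y5.33
G1 X8.41 Y5.97
G1 X8.75 Y7.00
; layer 7
G0 Z23.62
G0 X7.88 Y7.00
G1 X7.71 Y7.51
G1 X7.27 Y7.83
G1 X6.73 Y7.83
G1 X6.29 Y7.51
G1 X6.12 Y7.00
G1 X6.29 Y6.49
G1 X6.73 Y6.17
G1 X7.27 Y6.17
G1 X7.71 Y6.49
G1 X7.88 Y7.00
M2 ; end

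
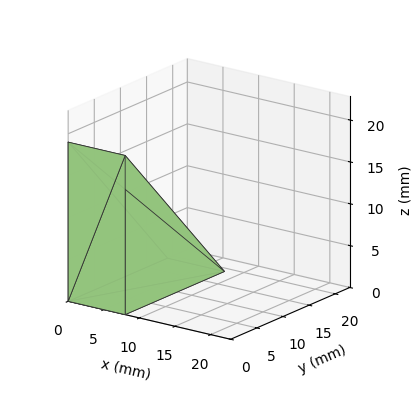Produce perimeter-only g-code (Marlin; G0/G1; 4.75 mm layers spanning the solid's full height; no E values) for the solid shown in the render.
Reading the render: the shape is a wedge (ramp): 8 × 19 mm base, rising to 19 mm along the y=0 edge and sloping linearly to z=0 at y=19 (dimensions read to the nearest mm from the axis ticks). For the g-code, the solid's height is divided into equal slices at the stated Δz and each level perimeter traced with G1 moves after a G0 lift.

; perimeter-only toolpath
G21 ; units = mm
G90 ; absolute positioning
G28 ; home
; layer 1
G0 Z4.75
G0 X0.00 Y0.00
G1 X8.00 Y0.00
G1 X8.00 Y14.25
G1 X0.00 Y14.25
G1 X0.00 Y0.00
; layer 2
G0 Z9.50
G0 X0.00 Y0.00
G1 X8.00 Y0.00
G1 X8.00 Y9.50
G1 X0.00 Y9.50
G1 X0.00 Y0.00
; layer 3
G0 Z14.25
G0 X0.00 Y0.00
G1 X8.00 Y0.00
G1 X8.00 Y4.75
G1 X0.00 Y4.75
G1 X0.00 Y0.00
M2 ; end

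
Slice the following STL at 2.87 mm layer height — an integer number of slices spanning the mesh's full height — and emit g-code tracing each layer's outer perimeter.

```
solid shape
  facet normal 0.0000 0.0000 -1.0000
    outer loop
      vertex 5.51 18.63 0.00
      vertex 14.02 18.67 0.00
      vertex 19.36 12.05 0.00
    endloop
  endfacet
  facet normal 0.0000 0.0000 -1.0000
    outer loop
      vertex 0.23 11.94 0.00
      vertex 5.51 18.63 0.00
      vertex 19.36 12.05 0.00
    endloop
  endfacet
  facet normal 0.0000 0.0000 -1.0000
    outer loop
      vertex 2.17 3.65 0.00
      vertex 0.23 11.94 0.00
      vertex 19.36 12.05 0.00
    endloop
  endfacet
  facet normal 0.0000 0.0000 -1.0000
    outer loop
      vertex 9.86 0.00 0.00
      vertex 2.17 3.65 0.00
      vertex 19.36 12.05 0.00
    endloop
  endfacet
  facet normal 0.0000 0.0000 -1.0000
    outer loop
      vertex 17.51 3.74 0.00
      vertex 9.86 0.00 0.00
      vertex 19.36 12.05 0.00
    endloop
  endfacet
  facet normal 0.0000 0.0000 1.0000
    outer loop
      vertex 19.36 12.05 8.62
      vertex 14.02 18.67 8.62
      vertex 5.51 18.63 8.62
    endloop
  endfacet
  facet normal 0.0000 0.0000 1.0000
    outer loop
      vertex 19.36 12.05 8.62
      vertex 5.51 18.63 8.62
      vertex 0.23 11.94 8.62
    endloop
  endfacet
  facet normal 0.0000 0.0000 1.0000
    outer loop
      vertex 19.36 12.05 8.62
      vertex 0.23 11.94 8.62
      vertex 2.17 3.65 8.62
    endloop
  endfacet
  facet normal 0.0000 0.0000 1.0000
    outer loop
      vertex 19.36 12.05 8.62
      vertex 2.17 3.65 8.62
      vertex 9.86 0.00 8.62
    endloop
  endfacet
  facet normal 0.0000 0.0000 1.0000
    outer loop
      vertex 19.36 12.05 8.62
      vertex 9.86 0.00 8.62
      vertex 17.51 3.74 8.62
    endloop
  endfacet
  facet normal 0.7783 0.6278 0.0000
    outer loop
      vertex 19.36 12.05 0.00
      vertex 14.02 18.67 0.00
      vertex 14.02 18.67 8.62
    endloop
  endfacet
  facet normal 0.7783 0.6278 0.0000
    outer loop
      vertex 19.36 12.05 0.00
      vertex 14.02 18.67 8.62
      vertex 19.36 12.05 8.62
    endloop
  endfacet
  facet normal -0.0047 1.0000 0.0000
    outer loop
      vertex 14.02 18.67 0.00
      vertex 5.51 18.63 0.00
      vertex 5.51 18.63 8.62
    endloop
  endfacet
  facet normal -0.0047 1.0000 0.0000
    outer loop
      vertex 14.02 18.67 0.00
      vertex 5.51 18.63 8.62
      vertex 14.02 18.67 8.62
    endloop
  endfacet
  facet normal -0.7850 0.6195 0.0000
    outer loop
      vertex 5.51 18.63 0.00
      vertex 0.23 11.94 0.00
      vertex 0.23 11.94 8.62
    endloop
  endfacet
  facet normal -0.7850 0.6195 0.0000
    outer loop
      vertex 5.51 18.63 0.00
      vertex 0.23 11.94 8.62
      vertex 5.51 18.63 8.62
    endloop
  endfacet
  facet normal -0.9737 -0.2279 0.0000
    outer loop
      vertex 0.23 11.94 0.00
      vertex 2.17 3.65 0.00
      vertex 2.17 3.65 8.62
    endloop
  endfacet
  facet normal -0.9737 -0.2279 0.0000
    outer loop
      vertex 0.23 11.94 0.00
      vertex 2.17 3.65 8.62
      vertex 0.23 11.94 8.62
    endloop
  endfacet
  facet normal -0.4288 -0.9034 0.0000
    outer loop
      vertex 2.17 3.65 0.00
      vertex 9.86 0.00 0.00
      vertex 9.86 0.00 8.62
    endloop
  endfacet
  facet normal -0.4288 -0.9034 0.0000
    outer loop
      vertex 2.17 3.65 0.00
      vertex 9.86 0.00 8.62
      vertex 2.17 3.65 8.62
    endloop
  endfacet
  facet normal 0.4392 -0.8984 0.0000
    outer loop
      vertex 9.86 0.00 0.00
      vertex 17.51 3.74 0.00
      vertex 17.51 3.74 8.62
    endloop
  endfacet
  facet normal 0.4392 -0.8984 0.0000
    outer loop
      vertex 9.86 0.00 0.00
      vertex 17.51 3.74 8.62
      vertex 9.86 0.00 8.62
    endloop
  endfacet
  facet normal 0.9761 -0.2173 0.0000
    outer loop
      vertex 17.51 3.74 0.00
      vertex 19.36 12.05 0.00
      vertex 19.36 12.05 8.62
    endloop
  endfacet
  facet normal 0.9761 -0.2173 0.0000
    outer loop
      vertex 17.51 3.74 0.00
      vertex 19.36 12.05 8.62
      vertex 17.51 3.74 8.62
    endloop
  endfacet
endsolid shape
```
; perimeter-only toolpath
G21 ; units = mm
G90 ; absolute positioning
G28 ; home
; layer 1
G0 Z2.87
G0 X19.36 Y12.05
G1 X14.02 Y18.67
G1 X5.51 Y18.63
G1 X0.23 Y11.94
G1 X2.17 Y3.65
G1 X9.86 Y0.00
G1 X17.51 Y3.74
G1 X19.36 Y12.05
; layer 2
G0 Z5.75
G0 X19.36 Y12.05
G1 X14.02 Y18.67
G1 X5.51 Y18.63
G1 X0.23 Y11.94
G1 X2.17 Y3.65
G1 X9.86 Y0.00
G1 X17.51 Y3.74
G1 X19.36 Y12.05
; layer 3
G0 Z8.62
G0 X19.36 Y12.05
G1 X14.02 Y18.67
G1 X5.51 Y18.63
G1 X0.23 Y11.94
G1 X2.17 Y3.65
G1 X9.86 Y0.00
G1 X17.51 Y3.74
G1 X19.36 Y12.05
M2 ; end

The solid is a regular 7-sided prism (a cylinder approximated with 7 flat sides), circumscribed radius ≈ 9.81 mm, height ≈ 8.62 mm. Slicing at Δz = 2.87 mm — 3 equal slices spanning the solid's height, so layer i sits at z = i·h/3 — gives 3 non-empty perimeters. Each is a 7-segment closed polygon; G0 lifts to the layer z and rapids to the start vertex, then G1 traces the edges.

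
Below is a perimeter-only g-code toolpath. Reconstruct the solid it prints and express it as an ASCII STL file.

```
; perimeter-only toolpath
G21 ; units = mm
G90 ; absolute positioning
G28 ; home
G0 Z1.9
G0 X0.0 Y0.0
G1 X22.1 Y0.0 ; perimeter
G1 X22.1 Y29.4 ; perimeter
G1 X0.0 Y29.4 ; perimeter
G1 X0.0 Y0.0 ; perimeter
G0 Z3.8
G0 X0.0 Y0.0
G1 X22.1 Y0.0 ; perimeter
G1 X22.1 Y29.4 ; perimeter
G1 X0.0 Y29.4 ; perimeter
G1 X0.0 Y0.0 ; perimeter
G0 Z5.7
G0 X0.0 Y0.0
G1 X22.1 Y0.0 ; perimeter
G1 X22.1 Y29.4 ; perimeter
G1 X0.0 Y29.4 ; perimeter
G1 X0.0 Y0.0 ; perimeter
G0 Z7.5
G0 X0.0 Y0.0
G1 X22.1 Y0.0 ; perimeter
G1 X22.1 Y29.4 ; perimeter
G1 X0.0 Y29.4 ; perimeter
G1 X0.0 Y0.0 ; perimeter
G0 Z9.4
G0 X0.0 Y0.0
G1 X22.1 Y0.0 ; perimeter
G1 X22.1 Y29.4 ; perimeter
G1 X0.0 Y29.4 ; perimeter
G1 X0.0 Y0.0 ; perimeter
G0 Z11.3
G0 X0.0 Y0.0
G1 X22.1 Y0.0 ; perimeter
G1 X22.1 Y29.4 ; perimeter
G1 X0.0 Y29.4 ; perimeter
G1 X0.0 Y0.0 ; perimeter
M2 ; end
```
solid part
  facet normal 0.0000 0.0000 -1.0000
    outer loop
      vertex 22.1 29.4 0.0
      vertex 22.1 0.0 0.0
      vertex 0.0 0.0 0.0
    endloop
  endfacet
  facet normal 0.0000 0.0000 -1.0000
    outer loop
      vertex 0.0 29.4 0.0
      vertex 22.1 29.4 0.0
      vertex 0.0 0.0 0.0
    endloop
  endfacet
  facet normal 0.0000 0.0000 1.0000
    outer loop
      vertex 0.0 0.0 11.3
      vertex 22.1 0.0 11.3
      vertex 22.1 29.4 11.3
    endloop
  endfacet
  facet normal 0.0000 0.0000 1.0000
    outer loop
      vertex 0.0 0.0 11.3
      vertex 22.1 29.4 11.3
      vertex 0.0 29.4 11.3
    endloop
  endfacet
  facet normal 0.0000 -1.0000 0.0000
    outer loop
      vertex 0.0 0.0 0.0
      vertex 22.1 0.0 0.0
      vertex 22.1 0.0 11.3
    endloop
  endfacet
  facet normal 0.0000 -1.0000 0.0000
    outer loop
      vertex 0.0 0.0 0.0
      vertex 22.1 0.0 11.3
      vertex 0.0 0.0 11.3
    endloop
  endfacet
  facet normal 0.0000 1.0000 0.0000
    outer loop
      vertex 22.1 29.4 11.3
      vertex 22.1 29.4 0.0
      vertex 0.0 29.4 0.0
    endloop
  endfacet
  facet normal 0.0000 1.0000 0.0000
    outer loop
      vertex 0.0 29.4 11.3
      vertex 22.1 29.4 11.3
      vertex 0.0 29.4 0.0
    endloop
  endfacet
  facet normal -1.0000 0.0000 0.0000
    outer loop
      vertex 0.0 29.4 11.3
      vertex 0.0 29.4 0.0
      vertex 0.0 0.0 0.0
    endloop
  endfacet
  facet normal -1.0000 0.0000 0.0000
    outer loop
      vertex 0.0 0.0 11.3
      vertex 0.0 29.4 11.3
      vertex 0.0 0.0 0.0
    endloop
  endfacet
  facet normal 1.0000 0.0000 0.0000
    outer loop
      vertex 22.1 0.0 0.0
      vertex 22.1 29.4 0.0
      vertex 22.1 29.4 11.3
    endloop
  endfacet
  facet normal 1.0000 0.0000 0.0000
    outer loop
      vertex 22.1 0.0 0.0
      vertex 22.1 29.4 11.3
      vertex 22.1 0.0 11.3
    endloop
  endfacet
endsolid part

The G0 Z moves step by Δz≈1.9 mm. Every layer's G1 loop is the same polygon, so the solid is a straight extrusion of it from z=0 to z≈11.3. Closing with flat bottom and top caps and triangulating gives 12 facets — a rectangular box, roughly 22.1 × 29.4 mm footprint and 11.3 mm tall.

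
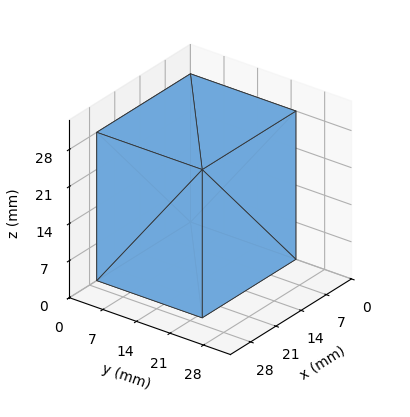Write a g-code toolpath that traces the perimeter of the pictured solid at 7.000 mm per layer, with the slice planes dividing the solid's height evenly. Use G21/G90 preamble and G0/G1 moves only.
Reading the render: the shape is a rectangular box, roughly 26 × 22 mm footprint and 28 mm tall (dimensions read to the nearest mm from the axis ticks). For the g-code, the solid's height is divided into equal slices at the stated Δz and each level perimeter traced with G1 moves after a G0 lift.

; perimeter-only toolpath
G21 ; units = mm
G90 ; absolute positioning
G28 ; home
; layer 1
G0 Z7.000
G0 X0.000 Y0.000
G1 X26.000 Y0.000
G1 X26.000 Y22.000
G1 X0.000 Y22.000
G1 X0.000 Y0.000
; layer 2
G0 Z14.000
G0 X0.000 Y0.000
G1 X26.000 Y0.000
G1 X26.000 Y22.000
G1 X0.000 Y22.000
G1 X0.000 Y0.000
; layer 3
G0 Z21.000
G0 X0.000 Y0.000
G1 X26.000 Y0.000
G1 X26.000 Y22.000
G1 X0.000 Y22.000
G1 X0.000 Y0.000
; layer 4
G0 Z28.000
G0 X0.000 Y0.000
G1 X26.000 Y0.000
G1 X26.000 Y22.000
G1 X0.000 Y22.000
G1 X0.000 Y0.000
M2 ; end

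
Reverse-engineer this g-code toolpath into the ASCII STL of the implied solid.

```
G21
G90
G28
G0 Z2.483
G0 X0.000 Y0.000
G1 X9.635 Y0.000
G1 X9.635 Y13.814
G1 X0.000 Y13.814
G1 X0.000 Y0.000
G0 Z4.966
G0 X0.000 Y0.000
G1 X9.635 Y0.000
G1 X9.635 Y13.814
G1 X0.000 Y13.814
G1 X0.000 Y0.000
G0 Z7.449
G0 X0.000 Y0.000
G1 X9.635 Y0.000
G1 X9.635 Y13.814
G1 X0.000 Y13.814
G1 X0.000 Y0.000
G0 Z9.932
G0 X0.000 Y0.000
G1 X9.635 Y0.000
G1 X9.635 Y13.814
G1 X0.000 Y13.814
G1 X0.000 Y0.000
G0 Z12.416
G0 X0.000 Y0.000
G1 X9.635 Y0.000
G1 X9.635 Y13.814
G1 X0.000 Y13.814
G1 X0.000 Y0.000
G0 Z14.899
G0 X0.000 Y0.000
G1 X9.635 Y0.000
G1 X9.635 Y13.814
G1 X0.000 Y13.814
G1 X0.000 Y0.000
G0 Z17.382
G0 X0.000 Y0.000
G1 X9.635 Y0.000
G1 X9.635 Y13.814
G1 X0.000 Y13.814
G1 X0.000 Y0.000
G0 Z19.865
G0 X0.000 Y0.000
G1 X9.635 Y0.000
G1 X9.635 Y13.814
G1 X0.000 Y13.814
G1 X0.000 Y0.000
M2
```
solid part
  facet normal 0.0000 0.0000 -1.0000
    outer loop
      vertex 9.635 13.814 0.000
      vertex 9.635 0.000 0.000
      vertex 0.000 0.000 0.000
    endloop
  endfacet
  facet normal 0.0000 0.0000 -1.0000
    outer loop
      vertex 0.000 13.814 0.000
      vertex 9.635 13.814 0.000
      vertex 0.000 0.000 0.000
    endloop
  endfacet
  facet normal 0.0000 0.0000 1.0000
    outer loop
      vertex 0.000 0.000 19.865
      vertex 9.635 0.000 19.865
      vertex 9.635 13.814 19.865
    endloop
  endfacet
  facet normal 0.0000 0.0000 1.0000
    outer loop
      vertex 0.000 0.000 19.865
      vertex 9.635 13.814 19.865
      vertex 0.000 13.814 19.865
    endloop
  endfacet
  facet normal 0.0000 -1.0000 0.0000
    outer loop
      vertex 0.000 0.000 0.000
      vertex 9.635 0.000 0.000
      vertex 9.635 0.000 19.865
    endloop
  endfacet
  facet normal 0.0000 -1.0000 0.0000
    outer loop
      vertex 0.000 0.000 0.000
      vertex 9.635 0.000 19.865
      vertex 0.000 0.000 19.865
    endloop
  endfacet
  facet normal 0.0000 1.0000 0.0000
    outer loop
      vertex 9.635 13.814 19.865
      vertex 9.635 13.814 0.000
      vertex 0.000 13.814 0.000
    endloop
  endfacet
  facet normal 0.0000 1.0000 0.0000
    outer loop
      vertex 0.000 13.814 19.865
      vertex 9.635 13.814 19.865
      vertex 0.000 13.814 0.000
    endloop
  endfacet
  facet normal -1.0000 0.0000 0.0000
    outer loop
      vertex 0.000 13.814 19.865
      vertex 0.000 13.814 0.000
      vertex 0.000 0.000 0.000
    endloop
  endfacet
  facet normal -1.0000 0.0000 0.0000
    outer loop
      vertex 0.000 0.000 19.865
      vertex 0.000 13.814 19.865
      vertex 0.000 0.000 0.000
    endloop
  endfacet
  facet normal 1.0000 0.0000 0.0000
    outer loop
      vertex 9.635 0.000 0.000
      vertex 9.635 13.814 0.000
      vertex 9.635 13.814 19.865
    endloop
  endfacet
  facet normal 1.0000 0.0000 0.0000
    outer loop
      vertex 9.635 0.000 0.000
      vertex 9.635 13.814 19.865
      vertex 9.635 0.000 19.865
    endloop
  endfacet
endsolid part

The G0 Z moves step by Δz≈2.483 mm. Every layer's G1 loop is the same polygon, so the solid is a straight extrusion of it from z=0 to z≈19.9. Closing with flat bottom and top caps and triangulating gives 12 facets — a rectangular box, roughly 9.63 × 13.8 mm footprint and 19.9 mm tall.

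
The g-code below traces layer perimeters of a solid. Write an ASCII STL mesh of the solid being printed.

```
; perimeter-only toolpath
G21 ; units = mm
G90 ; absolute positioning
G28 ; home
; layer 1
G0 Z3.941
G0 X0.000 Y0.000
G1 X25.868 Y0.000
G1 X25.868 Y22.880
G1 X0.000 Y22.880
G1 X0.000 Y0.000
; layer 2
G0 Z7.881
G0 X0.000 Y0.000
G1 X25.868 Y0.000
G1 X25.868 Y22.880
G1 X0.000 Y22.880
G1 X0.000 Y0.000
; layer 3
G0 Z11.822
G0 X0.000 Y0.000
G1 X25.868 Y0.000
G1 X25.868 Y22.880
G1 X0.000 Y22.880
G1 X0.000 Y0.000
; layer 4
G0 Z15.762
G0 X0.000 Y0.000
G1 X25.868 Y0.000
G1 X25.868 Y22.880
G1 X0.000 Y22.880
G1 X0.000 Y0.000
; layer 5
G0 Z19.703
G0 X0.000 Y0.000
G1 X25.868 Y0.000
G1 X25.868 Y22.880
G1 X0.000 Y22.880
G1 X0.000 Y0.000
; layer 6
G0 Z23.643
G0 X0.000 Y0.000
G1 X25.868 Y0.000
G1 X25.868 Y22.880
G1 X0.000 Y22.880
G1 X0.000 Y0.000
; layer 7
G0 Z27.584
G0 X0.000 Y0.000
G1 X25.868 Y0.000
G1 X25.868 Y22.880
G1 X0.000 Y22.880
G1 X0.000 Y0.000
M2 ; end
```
solid part
  facet normal 0.0000 0.0000 -1.0000
    outer loop
      vertex 25.868 22.880 0.000
      vertex 25.868 0.000 0.000
      vertex 0.000 0.000 0.000
    endloop
  endfacet
  facet normal 0.0000 0.0000 -1.0000
    outer loop
      vertex 0.000 22.880 0.000
      vertex 25.868 22.880 0.000
      vertex 0.000 0.000 0.000
    endloop
  endfacet
  facet normal 0.0000 0.0000 1.0000
    outer loop
      vertex 0.000 0.000 27.584
      vertex 25.868 0.000 27.584
      vertex 25.868 22.880 27.584
    endloop
  endfacet
  facet normal 0.0000 0.0000 1.0000
    outer loop
      vertex 0.000 0.000 27.584
      vertex 25.868 22.880 27.584
      vertex 0.000 22.880 27.584
    endloop
  endfacet
  facet normal 0.0000 -1.0000 0.0000
    outer loop
      vertex 0.000 0.000 0.000
      vertex 25.868 0.000 0.000
      vertex 25.868 0.000 27.584
    endloop
  endfacet
  facet normal 0.0000 -1.0000 0.0000
    outer loop
      vertex 0.000 0.000 0.000
      vertex 25.868 0.000 27.584
      vertex 0.000 0.000 27.584
    endloop
  endfacet
  facet normal 0.0000 1.0000 0.0000
    outer loop
      vertex 25.868 22.880 27.584
      vertex 25.868 22.880 0.000
      vertex 0.000 22.880 0.000
    endloop
  endfacet
  facet normal 0.0000 1.0000 0.0000
    outer loop
      vertex 0.000 22.880 27.584
      vertex 25.868 22.880 27.584
      vertex 0.000 22.880 0.000
    endloop
  endfacet
  facet normal -1.0000 0.0000 0.0000
    outer loop
      vertex 0.000 22.880 27.584
      vertex 0.000 22.880 0.000
      vertex 0.000 0.000 0.000
    endloop
  endfacet
  facet normal -1.0000 0.0000 0.0000
    outer loop
      vertex 0.000 0.000 27.584
      vertex 0.000 22.880 27.584
      vertex 0.000 0.000 0.000
    endloop
  endfacet
  facet normal 1.0000 0.0000 0.0000
    outer loop
      vertex 25.868 0.000 0.000
      vertex 25.868 22.880 0.000
      vertex 25.868 22.880 27.584
    endloop
  endfacet
  facet normal 1.0000 0.0000 0.0000
    outer loop
      vertex 25.868 0.000 0.000
      vertex 25.868 22.880 27.584
      vertex 25.868 0.000 27.584
    endloop
  endfacet
endsolid part

The G0 Z moves step by Δz≈3.941 mm. Every layer's G1 loop is the same polygon, so the solid is a straight extrusion of it from z=0 to z≈27.6. Closing with flat bottom and top caps and triangulating gives 12 facets — a rectangular box, roughly 25.9 × 22.9 mm footprint and 27.6 mm tall.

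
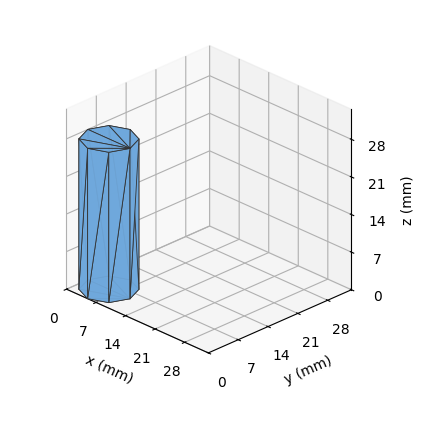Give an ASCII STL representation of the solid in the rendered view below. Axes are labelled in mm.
Reading the render: the shape is a regular 8-sided prism (a cylinder approximated with 8 flat sides), circumscribed radius ≈ 5 mm, height ≈ 28 mm (dimensions read to the nearest mm from the axis ticks). For the STL, each face is triangulated and given an outward normal.

solid part
  facet normal 0.0000 0.0000 -1.0000
    outer loop
      vertex 5.00 10.00 0.00
      vertex 8.54 8.54 0.00
      vertex 10.00 5.00 0.00
    endloop
  endfacet
  facet normal 0.0000 0.0000 -1.0000
    outer loop
      vertex 1.46 8.54 0.00
      vertex 5.00 10.00 0.00
      vertex 10.00 5.00 0.00
    endloop
  endfacet
  facet normal 0.0000 0.0000 -1.0000
    outer loop
      vertex 0.00 5.00 0.00
      vertex 1.46 8.54 0.00
      vertex 10.00 5.00 0.00
    endloop
  endfacet
  facet normal 0.0000 0.0000 -1.0000
    outer loop
      vertex 1.46 1.46 0.00
      vertex 0.00 5.00 0.00
      vertex 10.00 5.00 0.00
    endloop
  endfacet
  facet normal 0.0000 0.0000 -1.0000
    outer loop
      vertex 5.00 0.00 0.00
      vertex 1.46 1.46 0.00
      vertex 10.00 5.00 0.00
    endloop
  endfacet
  facet normal 0.0000 0.0000 -1.0000
    outer loop
      vertex 8.54 1.46 0.00
      vertex 5.00 0.00 0.00
      vertex 10.00 5.00 0.00
    endloop
  endfacet
  facet normal 0.0000 0.0000 1.0000
    outer loop
      vertex 10.00 5.00 28.00
      vertex 8.54 8.54 28.00
      vertex 5.00 10.00 28.00
    endloop
  endfacet
  facet normal 0.0000 0.0000 1.0000
    outer loop
      vertex 10.00 5.00 28.00
      vertex 5.00 10.00 28.00
      vertex 1.46 8.54 28.00
    endloop
  endfacet
  facet normal 0.0000 0.0000 1.0000
    outer loop
      vertex 10.00 5.00 28.00
      vertex 1.46 8.54 28.00
      vertex 0.00 5.00 28.00
    endloop
  endfacet
  facet normal 0.0000 0.0000 1.0000
    outer loop
      vertex 10.00 5.00 28.00
      vertex 0.00 5.00 28.00
      vertex 1.46 1.46 28.00
    endloop
  endfacet
  facet normal 0.0000 0.0000 1.0000
    outer loop
      vertex 10.00 5.00 28.00
      vertex 1.46 1.46 28.00
      vertex 5.00 0.00 28.00
    endloop
  endfacet
  facet normal 0.0000 0.0000 1.0000
    outer loop
      vertex 10.00 5.00 28.00
      vertex 5.00 0.00 28.00
      vertex 8.54 1.46 28.00
    endloop
  endfacet
  facet normal 0.9245 0.3813 0.0000
    outer loop
      vertex 10.00 5.00 0.00
      vertex 8.54 8.54 0.00
      vertex 8.54 8.54 28.00
    endloop
  endfacet
  facet normal 0.9245 0.3813 0.0000
    outer loop
      vertex 10.00 5.00 0.00
      vertex 8.54 8.54 28.00
      vertex 10.00 5.00 28.00
    endloop
  endfacet
  facet normal 0.3813 0.9245 0.0000
    outer loop
      vertex 8.54 8.54 0.00
      vertex 5.00 10.00 0.00
      vertex 5.00 10.00 28.00
    endloop
  endfacet
  facet normal 0.3813 0.9245 0.0000
    outer loop
      vertex 8.54 8.54 0.00
      vertex 5.00 10.00 28.00
      vertex 8.54 8.54 28.00
    endloop
  endfacet
  facet normal -0.3813 0.9245 0.0000
    outer loop
      vertex 5.00 10.00 0.00
      vertex 1.46 8.54 0.00
      vertex 1.46 8.54 28.00
    endloop
  endfacet
  facet normal -0.3813 0.9245 0.0000
    outer loop
      vertex 5.00 10.00 0.00
      vertex 1.46 8.54 28.00
      vertex 5.00 10.00 28.00
    endloop
  endfacet
  facet normal -0.9245 0.3813 0.0000
    outer loop
      vertex 1.46 8.54 0.00
      vertex 0.00 5.00 0.00
      vertex 0.00 5.00 28.00
    endloop
  endfacet
  facet normal -0.9245 0.3813 0.0000
    outer loop
      vertex 1.46 8.54 0.00
      vertex 0.00 5.00 28.00
      vertex 1.46 8.54 28.00
    endloop
  endfacet
  facet normal -0.9245 -0.3813 0.0000
    outer loop
      vertex 0.00 5.00 0.00
      vertex 1.46 1.46 0.00
      vertex 1.46 1.46 28.00
    endloop
  endfacet
  facet normal -0.9245 -0.3813 0.0000
    outer loop
      vertex 0.00 5.00 0.00
      vertex 1.46 1.46 28.00
      vertex 0.00 5.00 28.00
    endloop
  endfacet
  facet normal -0.3813 -0.9245 0.0000
    outer loop
      vertex 1.46 1.46 0.00
      vertex 5.00 0.00 0.00
      vertex 5.00 0.00 28.00
    endloop
  endfacet
  facet normal -0.3813 -0.9245 0.0000
    outer loop
      vertex 1.46 1.46 0.00
      vertex 5.00 0.00 28.00
      vertex 1.46 1.46 28.00
    endloop
  endfacet
  facet normal 0.3813 -0.9245 0.0000
    outer loop
      vertex 5.00 0.00 0.00
      vertex 8.54 1.46 0.00
      vertex 8.54 1.46 28.00
    endloop
  endfacet
  facet normal 0.3813 -0.9245 0.0000
    outer loop
      vertex 5.00 0.00 0.00
      vertex 8.54 1.46 28.00
      vertex 5.00 0.00 28.00
    endloop
  endfacet
  facet normal 0.9245 -0.3813 0.0000
    outer loop
      vertex 8.54 1.46 0.00
      vertex 10.00 5.00 0.00
      vertex 10.00 5.00 28.00
    endloop
  endfacet
  facet normal 0.9245 -0.3813 0.0000
    outer loop
      vertex 8.54 1.46 0.00
      vertex 10.00 5.00 28.00
      vertex 8.54 1.46 28.00
    endloop
  endfacet
endsolid part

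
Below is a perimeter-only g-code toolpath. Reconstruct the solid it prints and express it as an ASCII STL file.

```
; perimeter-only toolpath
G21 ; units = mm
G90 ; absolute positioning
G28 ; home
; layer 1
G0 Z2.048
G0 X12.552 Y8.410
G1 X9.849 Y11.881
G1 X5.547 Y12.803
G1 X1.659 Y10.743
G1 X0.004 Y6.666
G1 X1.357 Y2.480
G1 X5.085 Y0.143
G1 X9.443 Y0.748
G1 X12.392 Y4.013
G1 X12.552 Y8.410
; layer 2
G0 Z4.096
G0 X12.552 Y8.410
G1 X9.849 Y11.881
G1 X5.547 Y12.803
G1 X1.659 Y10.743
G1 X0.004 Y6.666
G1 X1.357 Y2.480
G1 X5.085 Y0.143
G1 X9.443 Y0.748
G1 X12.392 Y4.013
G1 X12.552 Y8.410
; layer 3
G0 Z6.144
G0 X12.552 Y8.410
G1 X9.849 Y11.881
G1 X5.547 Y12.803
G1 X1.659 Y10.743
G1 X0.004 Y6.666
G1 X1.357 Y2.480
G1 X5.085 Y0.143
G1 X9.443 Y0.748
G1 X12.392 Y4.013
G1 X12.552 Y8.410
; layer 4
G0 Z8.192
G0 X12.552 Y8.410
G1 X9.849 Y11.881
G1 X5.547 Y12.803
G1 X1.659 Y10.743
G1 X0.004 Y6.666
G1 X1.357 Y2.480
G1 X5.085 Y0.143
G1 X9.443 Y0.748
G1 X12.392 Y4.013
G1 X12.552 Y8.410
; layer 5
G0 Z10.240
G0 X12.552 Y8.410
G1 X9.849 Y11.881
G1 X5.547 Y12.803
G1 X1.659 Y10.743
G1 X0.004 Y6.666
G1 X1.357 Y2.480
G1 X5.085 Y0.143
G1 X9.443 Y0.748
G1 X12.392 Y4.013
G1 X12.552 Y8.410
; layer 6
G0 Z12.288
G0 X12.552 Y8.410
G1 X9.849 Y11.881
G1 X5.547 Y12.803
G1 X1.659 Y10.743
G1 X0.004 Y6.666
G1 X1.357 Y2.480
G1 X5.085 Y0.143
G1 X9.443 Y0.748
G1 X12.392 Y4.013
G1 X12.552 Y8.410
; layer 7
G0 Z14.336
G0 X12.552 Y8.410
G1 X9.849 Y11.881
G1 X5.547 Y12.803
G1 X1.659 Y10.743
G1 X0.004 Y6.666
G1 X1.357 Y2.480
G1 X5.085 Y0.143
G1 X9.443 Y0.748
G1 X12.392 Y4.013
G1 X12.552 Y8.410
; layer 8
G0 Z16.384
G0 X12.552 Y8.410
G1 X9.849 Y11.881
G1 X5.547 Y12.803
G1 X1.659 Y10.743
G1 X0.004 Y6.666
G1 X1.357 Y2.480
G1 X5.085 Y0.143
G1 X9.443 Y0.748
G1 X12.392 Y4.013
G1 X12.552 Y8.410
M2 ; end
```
solid part
  facet normal 0.0000 0.0000 -1.0000
    outer loop
      vertex 5.547 12.803 0.000
      vertex 9.849 11.881 0.000
      vertex 12.552 8.410 0.000
    endloop
  endfacet
  facet normal 0.0000 0.0000 -1.0000
    outer loop
      vertex 1.659 10.743 0.000
      vertex 5.547 12.803 0.000
      vertex 12.552 8.410 0.000
    endloop
  endfacet
  facet normal 0.0000 0.0000 -1.0000
    outer loop
      vertex 0.004 6.666 0.000
      vertex 1.659 10.743 0.000
      vertex 12.552 8.410 0.000
    endloop
  endfacet
  facet normal 0.0000 0.0000 -1.0000
    outer loop
      vertex 1.357 2.480 0.000
      vertex 0.004 6.666 0.000
      vertex 12.552 8.410 0.000
    endloop
  endfacet
  facet normal 0.0000 0.0000 -1.0000
    outer loop
      vertex 5.085 0.143 0.000
      vertex 1.357 2.480 0.000
      vertex 12.552 8.410 0.000
    endloop
  endfacet
  facet normal 0.0000 0.0000 -1.0000
    outer loop
      vertex 9.443 0.748 0.000
      vertex 5.085 0.143 0.000
      vertex 12.552 8.410 0.000
    endloop
  endfacet
  facet normal 0.0000 0.0000 -1.0000
    outer loop
      vertex 12.392 4.013 0.000
      vertex 9.443 0.748 0.000
      vertex 12.552 8.410 0.000
    endloop
  endfacet
  facet normal 0.0000 0.0000 1.0000
    outer loop
      vertex 12.552 8.410 16.384
      vertex 9.849 11.881 16.384
      vertex 5.547 12.803 16.384
    endloop
  endfacet
  facet normal 0.0000 0.0000 1.0000
    outer loop
      vertex 12.552 8.410 16.384
      vertex 5.547 12.803 16.384
      vertex 1.659 10.743 16.384
    endloop
  endfacet
  facet normal 0.0000 0.0000 1.0000
    outer loop
      vertex 12.552 8.410 16.384
      vertex 1.659 10.743 16.384
      vertex 0.004 6.666 16.384
    endloop
  endfacet
  facet normal 0.0000 0.0000 1.0000
    outer loop
      vertex 12.552 8.410 16.384
      vertex 0.004 6.666 16.384
      vertex 1.357 2.480 16.384
    endloop
  endfacet
  facet normal 0.0000 0.0000 1.0000
    outer loop
      vertex 12.552 8.410 16.384
      vertex 1.357 2.480 16.384
      vertex 5.085 0.143 16.384
    endloop
  endfacet
  facet normal 0.0000 0.0000 1.0000
    outer loop
      vertex 12.552 8.410 16.384
      vertex 5.085 0.143 16.384
      vertex 9.443 0.748 16.384
    endloop
  endfacet
  facet normal 0.0000 0.0000 1.0000
    outer loop
      vertex 12.552 8.410 16.384
      vertex 9.443 0.748 16.384
      vertex 12.392 4.013 16.384
    endloop
  endfacet
  facet normal 0.7890 0.6144 0.0000
    outer loop
      vertex 12.552 8.410 0.000
      vertex 9.849 11.881 0.000
      vertex 9.849 11.881 16.384
    endloop
  endfacet
  facet normal 0.7890 0.6144 0.0000
    outer loop
      vertex 12.552 8.410 0.000
      vertex 9.849 11.881 16.384
      vertex 12.552 8.410 16.384
    endloop
  endfacet
  facet normal 0.2096 0.9778 0.0000
    outer loop
      vertex 9.849 11.881 0.000
      vertex 5.547 12.803 0.000
      vertex 5.547 12.803 16.384
    endloop
  endfacet
  facet normal 0.2096 0.9778 0.0000
    outer loop
      vertex 9.849 11.881 0.000
      vertex 5.547 12.803 16.384
      vertex 9.849 11.881 16.384
    endloop
  endfacet
  facet normal -0.4682 0.8836 0.0000
    outer loop
      vertex 5.547 12.803 0.000
      vertex 1.659 10.743 0.000
      vertex 1.659 10.743 16.384
    endloop
  endfacet
  facet normal -0.4682 0.8836 0.0000
    outer loop
      vertex 5.547 12.803 0.000
      vertex 1.659 10.743 16.384
      vertex 5.547 12.803 16.384
    endloop
  endfacet
  facet normal -0.9266 0.3761 0.0000
    outer loop
      vertex 1.659 10.743 0.000
      vertex 0.004 6.666 0.000
      vertex 0.004 6.666 16.384
    endloop
  endfacet
  facet normal -0.9266 0.3761 0.0000
    outer loop
      vertex 1.659 10.743 0.000
      vertex 0.004 6.666 16.384
      vertex 1.659 10.743 16.384
    endloop
  endfacet
  facet normal -0.9515 -0.3076 0.0000
    outer loop
      vertex 0.004 6.666 0.000
      vertex 1.357 2.480 0.000
      vertex 1.357 2.480 16.384
    endloop
  endfacet
  facet normal -0.9515 -0.3076 0.0000
    outer loop
      vertex 0.004 6.666 0.000
      vertex 1.357 2.480 16.384
      vertex 0.004 6.666 16.384
    endloop
  endfacet
  facet normal -0.5311 -0.8473 0.0000
    outer loop
      vertex 1.357 2.480 0.000
      vertex 5.085 0.143 0.000
      vertex 5.085 0.143 16.384
    endloop
  endfacet
  facet normal -0.5311 -0.8473 0.0000
    outer loop
      vertex 1.357 2.480 0.000
      vertex 5.085 0.143 16.384
      vertex 1.357 2.480 16.384
    endloop
  endfacet
  facet normal 0.1375 -0.9905 0.0000
    outer loop
      vertex 5.085 0.143 0.000
      vertex 9.443 0.748 0.000
      vertex 9.443 0.748 16.384
    endloop
  endfacet
  facet normal 0.1375 -0.9905 0.0000
    outer loop
      vertex 5.085 0.143 0.000
      vertex 9.443 0.748 16.384
      vertex 5.085 0.143 16.384
    endloop
  endfacet
  facet normal 0.7421 -0.6703 0.0000
    outer loop
      vertex 9.443 0.748 0.000
      vertex 12.392 4.013 0.000
      vertex 12.392 4.013 16.384
    endloop
  endfacet
  facet normal 0.7421 -0.6703 0.0000
    outer loop
      vertex 9.443 0.748 0.000
      vertex 12.392 4.013 16.384
      vertex 9.443 0.748 16.384
    endloop
  endfacet
  facet normal 0.9993 -0.0364 0.0000
    outer loop
      vertex 12.392 4.013 0.000
      vertex 12.552 8.410 0.000
      vertex 12.552 8.410 16.384
    endloop
  endfacet
  facet normal 0.9993 -0.0364 0.0000
    outer loop
      vertex 12.392 4.013 0.000
      vertex 12.552 8.410 16.384
      vertex 12.392 4.013 16.384
    endloop
  endfacet
endsolid part

The G0 Z moves step by Δz≈2.048 mm. Every layer's G1 loop is the same polygon, so the solid is a straight extrusion of it from z=0 to z≈16.4. Closing with flat bottom and top caps and triangulating gives 32 facets — a regular 9-sided prism (a cylinder approximated with 9 flat sides), circumscribed radius ≈ 6.43 mm, height ≈ 16.4 mm.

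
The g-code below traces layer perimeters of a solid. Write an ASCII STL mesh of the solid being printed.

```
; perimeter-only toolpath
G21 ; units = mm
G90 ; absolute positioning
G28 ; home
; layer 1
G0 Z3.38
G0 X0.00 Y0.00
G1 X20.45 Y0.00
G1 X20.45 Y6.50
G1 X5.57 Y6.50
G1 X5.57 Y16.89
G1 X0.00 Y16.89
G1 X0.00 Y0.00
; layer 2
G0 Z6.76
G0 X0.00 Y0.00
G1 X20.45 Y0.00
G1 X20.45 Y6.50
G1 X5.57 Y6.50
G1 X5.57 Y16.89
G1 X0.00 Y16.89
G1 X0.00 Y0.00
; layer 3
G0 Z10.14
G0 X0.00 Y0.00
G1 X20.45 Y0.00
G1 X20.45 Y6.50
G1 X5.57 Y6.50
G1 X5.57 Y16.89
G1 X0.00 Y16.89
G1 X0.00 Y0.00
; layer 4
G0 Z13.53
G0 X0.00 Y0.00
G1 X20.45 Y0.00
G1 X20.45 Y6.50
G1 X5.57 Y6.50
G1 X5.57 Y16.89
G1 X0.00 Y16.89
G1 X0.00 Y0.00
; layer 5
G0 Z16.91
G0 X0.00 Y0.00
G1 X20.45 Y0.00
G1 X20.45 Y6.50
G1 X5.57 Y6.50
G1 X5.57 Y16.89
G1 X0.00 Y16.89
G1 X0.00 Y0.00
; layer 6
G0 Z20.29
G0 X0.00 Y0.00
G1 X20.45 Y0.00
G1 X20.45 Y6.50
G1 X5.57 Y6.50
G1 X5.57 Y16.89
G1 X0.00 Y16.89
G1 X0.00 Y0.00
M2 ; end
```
solid part
  facet normal 0.0000 0.0000 -1.0000
    outer loop
      vertex 20.45 6.50 0.00
      vertex 20.45 0.00 0.00
      vertex 0.00 0.00 0.00
    endloop
  endfacet
  facet normal 0.0000 0.0000 -1.0000
    outer loop
      vertex 5.57 6.50 0.00
      vertex 20.45 6.50 0.00
      vertex 0.00 0.00 0.00
    endloop
  endfacet
  facet normal 0.0000 0.0000 -1.0000
    outer loop
      vertex 5.57 16.89 0.00
      vertex 5.57 6.50 0.00
      vertex 0.00 0.00 0.00
    endloop
  endfacet
  facet normal 0.0000 0.0000 -1.0000
    outer loop
      vertex 0.00 16.89 0.00
      vertex 5.57 16.89 0.00
      vertex 0.00 0.00 0.00
    endloop
  endfacet
  facet normal 0.0000 0.0000 1.0000
    outer loop
      vertex 0.00 0.00 20.29
      vertex 20.45 0.00 20.29
      vertex 20.45 6.50 20.29
    endloop
  endfacet
  facet normal 0.0000 0.0000 1.0000
    outer loop
      vertex 0.00 0.00 20.29
      vertex 20.45 6.50 20.29
      vertex 5.57 6.50 20.29
    endloop
  endfacet
  facet normal 0.0000 0.0000 1.0000
    outer loop
      vertex 0.00 0.00 20.29
      vertex 5.57 6.50 20.29
      vertex 5.57 16.89 20.29
    endloop
  endfacet
  facet normal 0.0000 0.0000 1.0000
    outer loop
      vertex 0.00 0.00 20.29
      vertex 5.57 16.89 20.29
      vertex 0.00 16.89 20.29
    endloop
  endfacet
  facet normal 0.0000 -1.0000 0.0000
    outer loop
      vertex 0.00 0.00 0.00
      vertex 20.45 0.00 0.00
      vertex 20.45 0.00 20.29
    endloop
  endfacet
  facet normal 0.0000 -1.0000 0.0000
    outer loop
      vertex 0.00 0.00 0.00
      vertex 20.45 0.00 20.29
      vertex 0.00 0.00 20.29
    endloop
  endfacet
  facet normal 1.0000 0.0000 0.0000
    outer loop
      vertex 20.45 0.00 0.00
      vertex 20.45 6.50 0.00
      vertex 20.45 6.50 20.29
    endloop
  endfacet
  facet normal 1.0000 0.0000 0.0000
    outer loop
      vertex 20.45 0.00 0.00
      vertex 20.45 6.50 20.29
      vertex 20.45 0.00 20.29
    endloop
  endfacet
  facet normal 0.0000 1.0000 0.0000
    outer loop
      vertex 20.45 6.50 0.00
      vertex 5.57 6.50 0.00
      vertex 5.57 6.50 20.29
    endloop
  endfacet
  facet normal 0.0000 1.0000 0.0000
    outer loop
      vertex 20.45 6.50 0.00
      vertex 5.57 6.50 20.29
      vertex 20.45 6.50 20.29
    endloop
  endfacet
  facet normal 1.0000 0.0000 0.0000
    outer loop
      vertex 5.57 6.50 0.00
      vertex 5.57 16.89 0.00
      vertex 5.57 16.89 20.29
    endloop
  endfacet
  facet normal 1.0000 0.0000 0.0000
    outer loop
      vertex 5.57 6.50 0.00
      vertex 5.57 16.89 20.29
      vertex 5.57 6.50 20.29
    endloop
  endfacet
  facet normal 0.0000 1.0000 0.0000
    outer loop
      vertex 5.57 16.89 0.00
      vertex 0.00 16.89 0.00
      vertex 0.00 16.89 20.29
    endloop
  endfacet
  facet normal 0.0000 1.0000 0.0000
    outer loop
      vertex 5.57 16.89 0.00
      vertex 0.00 16.89 20.29
      vertex 5.57 16.89 20.29
    endloop
  endfacet
  facet normal -1.0000 0.0000 0.0000
    outer loop
      vertex 0.00 16.89 0.00
      vertex 0.00 0.00 0.00
      vertex 0.00 0.00 20.29
    endloop
  endfacet
  facet normal -1.0000 0.0000 0.0000
    outer loop
      vertex 0.00 16.89 0.00
      vertex 0.00 0.00 20.29
      vertex 0.00 16.89 20.29
    endloop
  endfacet
endsolid part

The G0 Z moves step by Δz≈3.38 mm. Every layer's G1 loop is the same polygon, so the solid is a straight extrusion of it from z=0 to z≈20.3. Closing with flat bottom and top caps and triangulating gives 20 facets — an L-shaped prism: outer 20.4 × 16.9 mm, arm thicknesses ≈ 6.5 mm (horizontal) and 5.57 mm (vertical), extruded 20.3 mm in z.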